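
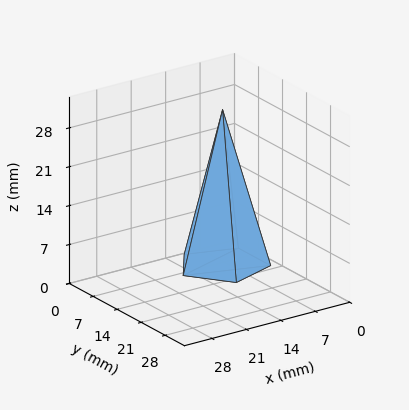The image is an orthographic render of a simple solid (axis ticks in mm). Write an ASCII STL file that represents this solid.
Reading the render: the shape is a regular 5-sided pyramid, base circumscribed radius ≈ 8 mm, apex at z ≈ 28 mm (dimensions read to the nearest mm from the axis ticks). For the STL, each face is triangulated and given an outward normal.

solid part
  facet normal 0.0000 0.0000 -1.0000
    outer loop
      vertex 1.5 12.7 0.0
      vertex 10.5 15.6 0.0
      vertex 16.0 8.0 0.0
    endloop
  endfacet
  facet normal 0.0000 0.0000 -1.0000
    outer loop
      vertex 1.5 3.3 0.0
      vertex 1.5 12.7 0.0
      vertex 16.0 8.0 0.0
    endloop
  endfacet
  facet normal 0.0000 0.0000 -1.0000
    outer loop
      vertex 10.5 0.4 0.0
      vertex 1.5 3.3 0.0
      vertex 16.0 8.0 0.0
    endloop
  endfacet
  facet normal 0.7893 0.5712 0.2255
    outer loop
      vertex 16.0 8.0 0.0
      vertex 10.5 15.6 0.0
      vertex 8.0 8.0 28.0
    endloop
  endfacet
  facet normal -0.2988 0.9274 0.2250
    outer loop
      vertex 10.5 15.6 0.0
      vertex 1.5 12.7 0.0
      vertex 8.0 8.0 28.0
    endloop
  endfacet
  facet normal -0.9741 0.0000 0.2261
    outer loop
      vertex 1.5 12.7 0.0
      vertex 1.5 3.3 0.0
      vertex 8.0 8.0 28.0
    endloop
  endfacet
  facet normal -0.2988 -0.9274 0.2250
    outer loop
      vertex 1.5 3.3 0.0
      vertex 10.5 0.4 0.0
      vertex 8.0 8.0 28.0
    endloop
  endfacet
  facet normal 0.7893 -0.5712 0.2255
    outer loop
      vertex 10.5 0.4 0.0
      vertex 16.0 8.0 0.0
      vertex 8.0 8.0 28.0
    endloop
  endfacet
endsolid part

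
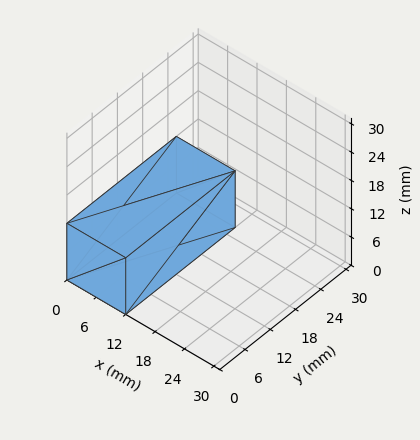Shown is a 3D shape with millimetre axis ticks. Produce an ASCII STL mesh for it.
Reading the render: the shape is a rectangular box, roughly 12 × 26 mm footprint and 12 mm tall (dimensions read to the nearest mm from the axis ticks). For the STL, each face is triangulated and given an outward normal.

solid part
  facet normal 0.0000 0.0000 -1.0000
    outer loop
      vertex 12.00 26.00 0.00
      vertex 12.00 0.00 0.00
      vertex 0.00 0.00 0.00
    endloop
  endfacet
  facet normal 0.0000 0.0000 -1.0000
    outer loop
      vertex 0.00 26.00 0.00
      vertex 12.00 26.00 0.00
      vertex 0.00 0.00 0.00
    endloop
  endfacet
  facet normal 0.0000 0.0000 1.0000
    outer loop
      vertex 0.00 0.00 12.00
      vertex 12.00 0.00 12.00
      vertex 12.00 26.00 12.00
    endloop
  endfacet
  facet normal 0.0000 0.0000 1.0000
    outer loop
      vertex 0.00 0.00 12.00
      vertex 12.00 26.00 12.00
      vertex 0.00 26.00 12.00
    endloop
  endfacet
  facet normal 0.0000 -1.0000 0.0000
    outer loop
      vertex 0.00 0.00 0.00
      vertex 12.00 0.00 0.00
      vertex 12.00 0.00 12.00
    endloop
  endfacet
  facet normal 0.0000 -1.0000 0.0000
    outer loop
      vertex 0.00 0.00 0.00
      vertex 12.00 0.00 12.00
      vertex 0.00 0.00 12.00
    endloop
  endfacet
  facet normal 0.0000 1.0000 0.0000
    outer loop
      vertex 12.00 26.00 12.00
      vertex 12.00 26.00 0.00
      vertex 0.00 26.00 0.00
    endloop
  endfacet
  facet normal 0.0000 1.0000 0.0000
    outer loop
      vertex 0.00 26.00 12.00
      vertex 12.00 26.00 12.00
      vertex 0.00 26.00 0.00
    endloop
  endfacet
  facet normal -1.0000 0.0000 0.0000
    outer loop
      vertex 0.00 26.00 12.00
      vertex 0.00 26.00 0.00
      vertex 0.00 0.00 0.00
    endloop
  endfacet
  facet normal -1.0000 0.0000 0.0000
    outer loop
      vertex 0.00 0.00 12.00
      vertex 0.00 26.00 12.00
      vertex 0.00 0.00 0.00
    endloop
  endfacet
  facet normal 1.0000 0.0000 0.0000
    outer loop
      vertex 12.00 0.00 0.00
      vertex 12.00 26.00 0.00
      vertex 12.00 26.00 12.00
    endloop
  endfacet
  facet normal 1.0000 0.0000 0.0000
    outer loop
      vertex 12.00 0.00 0.00
      vertex 12.00 26.00 12.00
      vertex 12.00 0.00 12.00
    endloop
  endfacet
endsolid part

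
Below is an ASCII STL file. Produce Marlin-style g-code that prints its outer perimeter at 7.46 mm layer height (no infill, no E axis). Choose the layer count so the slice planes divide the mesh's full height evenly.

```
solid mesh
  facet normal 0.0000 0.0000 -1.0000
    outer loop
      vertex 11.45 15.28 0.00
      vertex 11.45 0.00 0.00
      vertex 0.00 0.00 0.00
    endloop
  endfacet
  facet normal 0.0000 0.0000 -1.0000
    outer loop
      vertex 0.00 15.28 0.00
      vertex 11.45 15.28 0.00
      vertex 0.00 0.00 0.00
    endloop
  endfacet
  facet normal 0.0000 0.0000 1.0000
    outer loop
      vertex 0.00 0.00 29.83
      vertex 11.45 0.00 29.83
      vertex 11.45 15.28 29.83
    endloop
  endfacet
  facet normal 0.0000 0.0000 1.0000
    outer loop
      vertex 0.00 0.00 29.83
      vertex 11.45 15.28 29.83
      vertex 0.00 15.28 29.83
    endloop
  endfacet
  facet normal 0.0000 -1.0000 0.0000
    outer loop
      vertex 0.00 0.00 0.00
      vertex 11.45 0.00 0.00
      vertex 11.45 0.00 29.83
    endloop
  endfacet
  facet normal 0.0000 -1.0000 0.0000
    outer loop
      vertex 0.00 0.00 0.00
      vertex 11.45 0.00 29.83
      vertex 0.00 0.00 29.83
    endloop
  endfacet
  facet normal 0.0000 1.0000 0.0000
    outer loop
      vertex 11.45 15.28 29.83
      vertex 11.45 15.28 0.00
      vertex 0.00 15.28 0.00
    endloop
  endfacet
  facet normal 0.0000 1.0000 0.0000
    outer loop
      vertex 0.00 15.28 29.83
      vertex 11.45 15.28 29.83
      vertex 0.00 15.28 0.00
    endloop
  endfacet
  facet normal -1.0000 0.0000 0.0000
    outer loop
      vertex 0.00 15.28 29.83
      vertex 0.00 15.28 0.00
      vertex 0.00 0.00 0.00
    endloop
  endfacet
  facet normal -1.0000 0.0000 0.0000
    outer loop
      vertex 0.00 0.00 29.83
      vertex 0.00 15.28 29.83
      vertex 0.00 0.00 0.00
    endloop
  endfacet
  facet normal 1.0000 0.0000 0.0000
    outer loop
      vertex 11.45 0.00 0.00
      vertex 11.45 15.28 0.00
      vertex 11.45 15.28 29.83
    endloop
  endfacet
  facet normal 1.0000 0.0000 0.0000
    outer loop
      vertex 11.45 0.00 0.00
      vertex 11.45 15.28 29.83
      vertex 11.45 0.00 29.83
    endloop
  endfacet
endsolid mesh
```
; perimeter-only toolpath
G21 ; units = mm
G90 ; absolute positioning
G28 ; home
; layer 1
G0 Z7.46
G0 X0.00 Y0.00
G1 X11.45 Y0.00
G1 X11.45 Y15.28
G1 X0.00 Y15.28
G1 X0.00 Y0.00
; layer 2
G0 Z14.91
G0 X0.00 Y0.00
G1 X11.45 Y0.00
G1 X11.45 Y15.28
G1 X0.00 Y15.28
G1 X0.00 Y0.00
; layer 3
G0 Z22.37
G0 X0.00 Y0.00
G1 X11.45 Y0.00
G1 X11.45 Y15.28
G1 X0.00 Y15.28
G1 X0.00 Y0.00
; layer 4
G0 Z29.83
G0 X0.00 Y0.00
G1 X11.45 Y0.00
G1 X11.45 Y15.28
G1 X0.00 Y15.28
G1 X0.00 Y0.00
M2 ; end

The solid is a rectangular box, roughly 11.4 × 15.3 mm footprint and 29.8 mm tall. Slicing at Δz = 7.46 mm — 4 equal slices spanning the solid's height, so layer i sits at z = i·h/4 — gives 4 non-empty perimeters. Each is a 4-segment closed polygon; G0 lifts to the layer z and rapids to the start vertex, then G1 traces the edges.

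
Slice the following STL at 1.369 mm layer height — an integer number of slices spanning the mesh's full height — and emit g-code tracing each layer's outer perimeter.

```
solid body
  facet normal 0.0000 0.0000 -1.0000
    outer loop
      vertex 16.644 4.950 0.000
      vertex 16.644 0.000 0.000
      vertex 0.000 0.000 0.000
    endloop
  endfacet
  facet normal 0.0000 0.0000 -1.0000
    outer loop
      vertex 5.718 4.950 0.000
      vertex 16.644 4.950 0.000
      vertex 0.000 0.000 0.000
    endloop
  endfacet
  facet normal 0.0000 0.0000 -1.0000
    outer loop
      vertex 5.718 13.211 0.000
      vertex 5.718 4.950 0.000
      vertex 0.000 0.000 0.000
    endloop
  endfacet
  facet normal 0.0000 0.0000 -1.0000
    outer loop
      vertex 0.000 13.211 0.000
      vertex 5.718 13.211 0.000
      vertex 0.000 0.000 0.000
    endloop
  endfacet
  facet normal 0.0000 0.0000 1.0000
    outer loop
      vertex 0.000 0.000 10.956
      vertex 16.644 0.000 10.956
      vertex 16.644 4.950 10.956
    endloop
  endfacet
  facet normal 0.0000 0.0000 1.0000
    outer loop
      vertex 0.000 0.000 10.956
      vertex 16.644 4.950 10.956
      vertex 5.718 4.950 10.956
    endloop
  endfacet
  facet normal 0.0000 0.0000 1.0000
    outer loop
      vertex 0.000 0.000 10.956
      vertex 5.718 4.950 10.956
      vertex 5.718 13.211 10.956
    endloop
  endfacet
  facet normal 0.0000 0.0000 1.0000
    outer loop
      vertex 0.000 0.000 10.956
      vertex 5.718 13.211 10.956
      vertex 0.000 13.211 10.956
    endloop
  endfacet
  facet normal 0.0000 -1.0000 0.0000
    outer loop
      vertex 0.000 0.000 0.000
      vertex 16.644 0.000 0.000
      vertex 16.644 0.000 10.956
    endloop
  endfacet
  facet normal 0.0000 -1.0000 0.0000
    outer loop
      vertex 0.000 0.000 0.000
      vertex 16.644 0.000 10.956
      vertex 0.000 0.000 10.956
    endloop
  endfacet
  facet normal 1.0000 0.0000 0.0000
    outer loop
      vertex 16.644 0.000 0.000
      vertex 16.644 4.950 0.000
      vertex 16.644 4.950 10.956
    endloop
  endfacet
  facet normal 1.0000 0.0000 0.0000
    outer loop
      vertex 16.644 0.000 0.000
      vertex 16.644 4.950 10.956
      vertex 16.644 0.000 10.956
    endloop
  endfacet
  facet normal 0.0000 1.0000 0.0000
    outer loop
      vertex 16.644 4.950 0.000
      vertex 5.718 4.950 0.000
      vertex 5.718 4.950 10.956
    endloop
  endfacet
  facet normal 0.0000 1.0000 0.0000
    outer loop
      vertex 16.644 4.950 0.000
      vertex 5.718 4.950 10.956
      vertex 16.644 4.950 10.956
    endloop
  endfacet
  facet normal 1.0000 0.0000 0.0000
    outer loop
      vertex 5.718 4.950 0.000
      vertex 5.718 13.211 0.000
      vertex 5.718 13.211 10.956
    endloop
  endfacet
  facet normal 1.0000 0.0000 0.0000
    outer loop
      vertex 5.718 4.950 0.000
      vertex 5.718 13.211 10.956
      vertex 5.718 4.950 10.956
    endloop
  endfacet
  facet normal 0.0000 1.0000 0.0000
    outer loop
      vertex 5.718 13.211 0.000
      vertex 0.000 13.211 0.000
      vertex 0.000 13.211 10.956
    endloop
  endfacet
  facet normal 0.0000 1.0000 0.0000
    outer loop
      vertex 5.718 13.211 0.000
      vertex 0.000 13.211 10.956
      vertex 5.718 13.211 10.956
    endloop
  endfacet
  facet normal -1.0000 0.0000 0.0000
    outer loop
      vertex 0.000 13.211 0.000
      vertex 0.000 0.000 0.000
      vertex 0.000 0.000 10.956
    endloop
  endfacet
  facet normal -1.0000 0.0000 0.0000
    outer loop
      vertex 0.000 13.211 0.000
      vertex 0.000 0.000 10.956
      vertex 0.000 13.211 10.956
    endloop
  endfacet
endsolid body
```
; perimeter-only toolpath
G21 ; units = mm
G90 ; absolute positioning
G28 ; home
; layer 1
G0 Z1.369
G0 X0.000 Y0.000
G1 X16.644 Y0.000
G1 X16.644 Y4.950
G1 X5.718 Y4.950
G1 X5.718 Y13.211
G1 X0.000 Y13.211
G1 X0.000 Y0.000
; layer 2
G0 Z2.739
G0 X0.000 Y0.000
G1 X16.644 Y0.000
G1 X16.644 Y4.950
G1 X5.718 Y4.950
G1 X5.718 Y13.211
G1 X0.000 Y13.211
G1 X0.000 Y0.000
; layer 3
G0 Z4.108
G0 X0.000 Y0.000
G1 X16.644 Y0.000
G1 X16.644 Y4.950
G1 X5.718 Y4.950
G1 X5.718 Y13.211
G1 X0.000 Y13.211
G1 X0.000 Y0.000
; layer 4
G0 Z5.478
G0 X0.000 Y0.000
G1 X16.644 Y0.000
G1 X16.644 Y4.950
G1 X5.718 Y4.950
G1 X5.718 Y13.211
G1 X0.000 Y13.211
G1 X0.000 Y0.000
; layer 5
G0 Z6.848
G0 X0.000 Y0.000
G1 X16.644 Y0.000
G1 X16.644 Y4.950
G1 X5.718 Y4.950
G1 X5.718 Y13.211
G1 X0.000 Y13.211
G1 X0.000 Y0.000
; layer 6
G0 Z8.217
G0 X0.000 Y0.000
G1 X16.644 Y0.000
G1 X16.644 Y4.950
G1 X5.718 Y4.950
G1 X5.718 Y13.211
G1 X0.000 Y13.211
G1 X0.000 Y0.000
; layer 7
G0 Z9.586
G0 X0.000 Y0.000
G1 X16.644 Y0.000
G1 X16.644 Y4.950
G1 X5.718 Y4.950
G1 X5.718 Y13.211
G1 X0.000 Y13.211
G1 X0.000 Y0.000
; layer 8
G0 Z10.956
G0 X0.000 Y0.000
G1 X16.644 Y0.000
G1 X16.644 Y4.950
G1 X5.718 Y4.950
G1 X5.718 Y13.211
G1 X0.000 Y13.211
G1 X0.000 Y0.000
M2 ; end

The solid is an L-shaped prism: outer 16.6 × 13.2 mm, arm thicknesses ≈ 4.95 mm (horizontal) and 5.72 mm (vertical), extruded 11 mm in z. Slicing at Δz = 1.369 mm — 8 equal slices spanning the solid's height, so layer i sits at z = i·h/8 — gives 8 non-empty perimeters. Each is a 6-segment closed polygon; G0 lifts to the layer z and rapids to the start vertex, then G1 traces the edges.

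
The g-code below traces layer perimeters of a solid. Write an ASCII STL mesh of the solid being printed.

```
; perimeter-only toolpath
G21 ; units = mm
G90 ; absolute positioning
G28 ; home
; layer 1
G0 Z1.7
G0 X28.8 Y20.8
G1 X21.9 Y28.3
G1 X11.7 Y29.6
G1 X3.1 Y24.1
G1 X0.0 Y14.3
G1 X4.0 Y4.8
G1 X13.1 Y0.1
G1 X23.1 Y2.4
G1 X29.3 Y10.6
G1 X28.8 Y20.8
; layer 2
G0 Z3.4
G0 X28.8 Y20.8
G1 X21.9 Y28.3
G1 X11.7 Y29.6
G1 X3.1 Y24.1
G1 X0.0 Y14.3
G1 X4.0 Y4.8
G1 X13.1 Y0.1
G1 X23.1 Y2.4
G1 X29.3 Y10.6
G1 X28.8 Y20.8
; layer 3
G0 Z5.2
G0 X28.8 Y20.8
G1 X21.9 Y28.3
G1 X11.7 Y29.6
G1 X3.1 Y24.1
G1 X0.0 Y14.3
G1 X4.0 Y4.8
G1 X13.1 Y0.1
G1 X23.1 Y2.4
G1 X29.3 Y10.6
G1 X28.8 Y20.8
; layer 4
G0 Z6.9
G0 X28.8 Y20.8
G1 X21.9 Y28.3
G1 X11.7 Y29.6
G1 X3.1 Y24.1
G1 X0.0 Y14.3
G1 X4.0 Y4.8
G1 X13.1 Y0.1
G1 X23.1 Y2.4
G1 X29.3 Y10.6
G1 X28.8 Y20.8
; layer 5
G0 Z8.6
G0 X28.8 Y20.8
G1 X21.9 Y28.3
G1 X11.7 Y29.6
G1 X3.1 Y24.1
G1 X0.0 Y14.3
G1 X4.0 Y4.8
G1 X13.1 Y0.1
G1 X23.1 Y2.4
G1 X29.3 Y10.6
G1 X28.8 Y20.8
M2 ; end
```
solid part
  facet normal 0.0000 0.0000 -1.0000
    outer loop
      vertex 11.7 29.6 0.0
      vertex 21.9 28.3 0.0
      vertex 28.8 20.8 0.0
    endloop
  endfacet
  facet normal 0.0000 0.0000 -1.0000
    outer loop
      vertex 3.1 24.1 0.0
      vertex 11.7 29.6 0.0
      vertex 28.8 20.8 0.0
    endloop
  endfacet
  facet normal 0.0000 0.0000 -1.0000
    outer loop
      vertex 0.0 14.3 0.0
      vertex 3.1 24.1 0.0
      vertex 28.8 20.8 0.0
    endloop
  endfacet
  facet normal 0.0000 0.0000 -1.0000
    outer loop
      vertex 4.0 4.8 0.0
      vertex 0.0 14.3 0.0
      vertex 28.8 20.8 0.0
    endloop
  endfacet
  facet normal 0.0000 0.0000 -1.0000
    outer loop
      vertex 13.1 0.1 0.0
      vertex 4.0 4.8 0.0
      vertex 28.8 20.8 0.0
    endloop
  endfacet
  facet normal 0.0000 0.0000 -1.0000
    outer loop
      vertex 23.1 2.4 0.0
      vertex 13.1 0.1 0.0
      vertex 28.8 20.8 0.0
    endloop
  endfacet
  facet normal 0.0000 0.0000 -1.0000
    outer loop
      vertex 29.3 10.6 0.0
      vertex 23.1 2.4 0.0
      vertex 28.8 20.8 0.0
    endloop
  endfacet
  facet normal 0.0000 0.0000 1.0000
    outer loop
      vertex 28.8 20.8 8.6
      vertex 21.9 28.3 8.6
      vertex 11.7 29.6 8.6
    endloop
  endfacet
  facet normal 0.0000 0.0000 1.0000
    outer loop
      vertex 28.8 20.8 8.6
      vertex 11.7 29.6 8.6
      vertex 3.1 24.1 8.6
    endloop
  endfacet
  facet normal 0.0000 0.0000 1.0000
    outer loop
      vertex 28.8 20.8 8.6
      vertex 3.1 24.1 8.6
      vertex 0.0 14.3 8.6
    endloop
  endfacet
  facet normal 0.0000 0.0000 1.0000
    outer loop
      vertex 28.8 20.8 8.6
      vertex 0.0 14.3 8.6
      vertex 4.0 4.8 8.6
    endloop
  endfacet
  facet normal 0.0000 0.0000 1.0000
    outer loop
      vertex 28.8 20.8 8.6
      vertex 4.0 4.8 8.6
      vertex 13.1 0.1 8.6
    endloop
  endfacet
  facet normal 0.0000 0.0000 1.0000
    outer loop
      vertex 28.8 20.8 8.6
      vertex 13.1 0.1 8.6
      vertex 23.1 2.4 8.6
    endloop
  endfacet
  facet normal 0.0000 0.0000 1.0000
    outer loop
      vertex 28.8 20.8 8.6
      vertex 23.1 2.4 8.6
      vertex 29.3 10.6 8.6
    endloop
  endfacet
  facet normal 0.7359 0.6771 0.0000
    outer loop
      vertex 28.8 20.8 0.0
      vertex 21.9 28.3 0.0
      vertex 21.9 28.3 8.6
    endloop
  endfacet
  facet normal 0.7359 0.6771 0.0000
    outer loop
      vertex 28.8 20.8 0.0
      vertex 21.9 28.3 8.6
      vertex 28.8 20.8 8.6
    endloop
  endfacet
  facet normal 0.1264 0.9920 0.0000
    outer loop
      vertex 21.9 28.3 0.0
      vertex 11.7 29.6 0.0
      vertex 11.7 29.6 8.6
    endloop
  endfacet
  facet normal 0.1264 0.9920 0.0000
    outer loop
      vertex 21.9 28.3 0.0
      vertex 11.7 29.6 8.6
      vertex 21.9 28.3 8.6
    endloop
  endfacet
  facet normal -0.5388 0.8424 0.0000
    outer loop
      vertex 11.7 29.6 0.0
      vertex 3.1 24.1 0.0
      vertex 3.1 24.1 8.6
    endloop
  endfacet
  facet normal -0.5388 0.8424 0.0000
    outer loop
      vertex 11.7 29.6 0.0
      vertex 3.1 24.1 8.6
      vertex 11.7 29.6 8.6
    endloop
  endfacet
  facet normal -0.9534 0.3016 0.0000
    outer loop
      vertex 3.1 24.1 0.0
      vertex 0.0 14.3 0.0
      vertex 0.0 14.3 8.6
    endloop
  endfacet
  facet normal -0.9534 0.3016 0.0000
    outer loop
      vertex 3.1 24.1 0.0
      vertex 0.0 14.3 8.6
      vertex 3.1 24.1 8.6
    endloop
  endfacet
  facet normal -0.9216 -0.3881 0.0000
    outer loop
      vertex 0.0 14.3 0.0
      vertex 4.0 4.8 0.0
      vertex 4.0 4.8 8.6
    endloop
  endfacet
  facet normal -0.9216 -0.3881 0.0000
    outer loop
      vertex 0.0 14.3 0.0
      vertex 4.0 4.8 8.6
      vertex 0.0 14.3 8.6
    endloop
  endfacet
  facet normal -0.4589 -0.8885 0.0000
    outer loop
      vertex 4.0 4.8 0.0
      vertex 13.1 0.1 0.0
      vertex 13.1 0.1 8.6
    endloop
  endfacet
  facet normal -0.4589 -0.8885 0.0000
    outer loop
      vertex 4.0 4.8 0.0
      vertex 13.1 0.1 8.6
      vertex 4.0 4.8 8.6
    endloop
  endfacet
  facet normal 0.2241 -0.9746 0.0000
    outer loop
      vertex 13.1 0.1 0.0
      vertex 23.1 2.4 0.0
      vertex 23.1 2.4 8.6
    endloop
  endfacet
  facet normal 0.2241 -0.9746 0.0000
    outer loop
      vertex 13.1 0.1 0.0
      vertex 23.1 2.4 8.6
      vertex 13.1 0.1 8.6
    endloop
  endfacet
  facet normal 0.7977 -0.6031 0.0000
    outer loop
      vertex 23.1 2.4 0.0
      vertex 29.3 10.6 0.0
      vertex 29.3 10.6 8.6
    endloop
  endfacet
  facet normal 0.7977 -0.6031 0.0000
    outer loop
      vertex 23.1 2.4 0.0
      vertex 29.3 10.6 8.6
      vertex 23.1 2.4 8.6
    endloop
  endfacet
  facet normal 0.9988 0.0490 0.0000
    outer loop
      vertex 29.3 10.6 0.0
      vertex 28.8 20.8 0.0
      vertex 28.8 20.8 8.6
    endloop
  endfacet
  facet normal 0.9988 0.0490 0.0000
    outer loop
      vertex 29.3 10.6 0.0
      vertex 28.8 20.8 8.6
      vertex 29.3 10.6 8.6
    endloop
  endfacet
endsolid part

The G0 Z moves step by Δz≈1.7 mm. Every layer's G1 loop is the same polygon, so the solid is a straight extrusion of it from z=0 to z≈8.6. Closing with flat bottom and top caps and triangulating gives 32 facets — a regular 9-sided prism (a cylinder approximated with 9 flat sides), circumscribed radius ≈ 15 mm, height ≈ 8.6 mm.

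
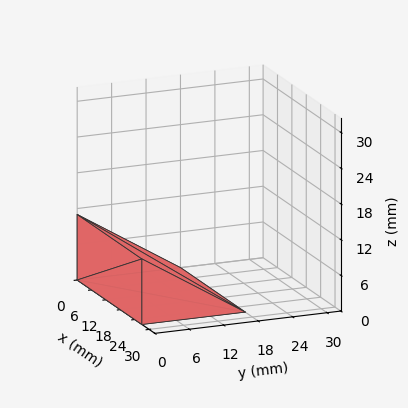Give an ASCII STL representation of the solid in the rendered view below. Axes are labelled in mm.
Reading the render: the shape is a wedge (ramp): 27 × 18 mm base, rising to 11 mm along the y=0 edge and sloping linearly to z=0 at y=18 (dimensions read to the nearest mm from the axis ticks). For the STL, each face is triangulated and given an outward normal.

solid part
  facet normal 0.0000 0.0000 -1.0000
    outer loop
      vertex 27.0 18.0 0.0
      vertex 27.0 0.0 0.0
      vertex 0.0 0.0 0.0
    endloop
  endfacet
  facet normal 0.0000 0.0000 -1.0000
    outer loop
      vertex 0.0 18.0 0.0
      vertex 27.0 18.0 0.0
      vertex 0.0 0.0 0.0
    endloop
  endfacet
  facet normal 0.0000 -1.0000 0.0000
    outer loop
      vertex 0.0 0.0 0.0
      vertex 27.0 0.0 0.0
      vertex 27.0 0.0 11.0
    endloop
  endfacet
  facet normal 0.0000 -1.0000 0.0000
    outer loop
      vertex 0.0 0.0 0.0
      vertex 27.0 0.0 11.0
      vertex 0.0 0.0 11.0
    endloop
  endfacet
  facet normal 0.0000 0.5215 0.8533
    outer loop
      vertex 0.0 0.0 11.0
      vertex 27.0 0.0 11.0
      vertex 27.0 18.0 0.0
    endloop
  endfacet
  facet normal 0.0000 0.5215 0.8533
    outer loop
      vertex 0.0 0.0 11.0
      vertex 27.0 18.0 0.0
      vertex 0.0 18.0 0.0
    endloop
  endfacet
  facet normal -1.0000 0.0000 0.0000
    outer loop
      vertex 0.0 0.0 11.0
      vertex 0.0 18.0 0.0
      vertex 0.0 0.0 0.0
    endloop
  endfacet
  facet normal 1.0000 0.0000 0.0000
    outer loop
      vertex 27.0 0.0 0.0
      vertex 27.0 18.0 0.0
      vertex 27.0 0.0 11.0
    endloop
  endfacet
endsolid part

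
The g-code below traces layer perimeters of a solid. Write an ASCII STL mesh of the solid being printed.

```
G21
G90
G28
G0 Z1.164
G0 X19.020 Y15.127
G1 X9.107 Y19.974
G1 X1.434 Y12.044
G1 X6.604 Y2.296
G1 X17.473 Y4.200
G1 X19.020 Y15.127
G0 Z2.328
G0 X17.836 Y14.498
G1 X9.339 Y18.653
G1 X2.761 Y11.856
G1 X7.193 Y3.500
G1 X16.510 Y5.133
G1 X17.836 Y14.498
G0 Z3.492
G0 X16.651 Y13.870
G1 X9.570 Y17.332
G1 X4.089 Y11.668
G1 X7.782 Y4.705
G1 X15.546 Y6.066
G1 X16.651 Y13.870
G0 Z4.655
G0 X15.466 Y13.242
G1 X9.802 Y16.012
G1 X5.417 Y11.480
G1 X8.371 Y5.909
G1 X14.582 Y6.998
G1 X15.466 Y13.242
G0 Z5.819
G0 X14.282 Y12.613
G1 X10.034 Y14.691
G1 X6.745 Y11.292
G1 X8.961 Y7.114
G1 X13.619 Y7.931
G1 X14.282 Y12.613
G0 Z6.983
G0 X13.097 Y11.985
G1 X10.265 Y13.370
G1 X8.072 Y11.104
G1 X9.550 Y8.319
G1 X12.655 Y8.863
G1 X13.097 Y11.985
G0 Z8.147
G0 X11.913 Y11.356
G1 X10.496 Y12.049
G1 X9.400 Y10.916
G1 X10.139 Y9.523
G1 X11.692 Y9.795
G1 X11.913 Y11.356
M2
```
solid part
  facet normal 0.0000 0.0000 -1.0000
    outer loop
      vertex 0.106 12.232 0.000
      vertex 8.876 21.295 0.000
      vertex 20.205 15.755 0.000
    endloop
  endfacet
  facet normal 0.0000 0.0000 -1.0000
    outer loop
      vertex 6.015 1.091 0.000
      vertex 0.106 12.232 0.000
      vertex 20.205 15.755 0.000
    endloop
  endfacet
  facet normal 0.0000 0.0000 -1.0000
    outer loop
      vertex 18.437 3.268 0.000
      vertex 6.015 1.091 0.000
      vertex 20.205 15.755 0.000
    endloop
  endfacet
  facet normal 0.3213 0.6571 0.6819
    outer loop
      vertex 20.205 15.755 0.000
      vertex 8.876 21.295 0.000
      vertex 10.728 10.728 9.311
    endloop
  endfacet
  facet normal -0.5257 0.5087 0.6819
    outer loop
      vertex 8.876 21.295 0.000
      vertex 0.106 12.232 0.000
      vertex 10.728 10.728 9.311
    endloop
  endfacet
  facet normal -0.6462 -0.3427 0.6818
    outer loop
      vertex 0.106 12.232 0.000
      vertex 6.015 1.091 0.000
      vertex 10.728 10.728 9.311
    endloop
  endfacet
  facet normal 0.1263 -0.7205 0.6818
    outer loop
      vertex 6.015 1.091 0.000
      vertex 18.437 3.268 0.000
      vertex 10.728 10.728 9.311
    endloop
  endfacet
  facet normal 0.7243 -0.1025 0.6818
    outer loop
      vertex 18.437 3.268 0.000
      vertex 20.205 15.755 0.000
      vertex 10.728 10.728 9.311
    endloop
  endfacet
endsolid part

The G0 Z moves step by Δz≈1.164 mm. The G1 loops shrink linearly with z, so the solid tapers from its base footprint up to z≈9.31. Closing with a flat bottom cap and the tapered top and triangulating gives 8 facets — a regular 5-sided pyramid, base circumscribed radius ≈ 10.7 mm, apex at z ≈ 9.31 mm.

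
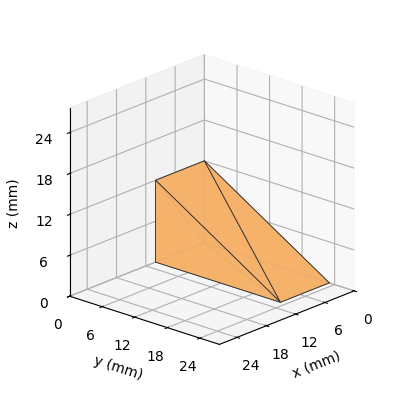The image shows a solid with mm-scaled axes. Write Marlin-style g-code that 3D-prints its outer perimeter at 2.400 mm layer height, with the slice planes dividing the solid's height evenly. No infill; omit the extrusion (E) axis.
Reading the render: the shape is a wedge (ramp): 10 × 23 mm base, rising to 12 mm along the y=0 edge and sloping linearly to z=0 at y=23 (dimensions read to the nearest mm from the axis ticks). For the g-code, the solid's height is divided into equal slices at the stated Δz and each level perimeter traced with G1 moves after a G0 lift.

; perimeter-only toolpath
G21 ; units = mm
G90 ; absolute positioning
G28 ; home
; layer 1
G0 Z2.400
G0 X0.000 Y0.000
G1 X10.000 Y0.000
G1 X10.000 Y18.400
G1 X0.000 Y18.400
G1 X0.000 Y0.000
; layer 2
G0 Z4.800
G0 X0.000 Y0.000
G1 X10.000 Y0.000
G1 X10.000 Y13.800
G1 X0.000 Y13.800
G1 X0.000 Y0.000
; layer 3
G0 Z7.200
G0 X0.000 Y0.000
G1 X10.000 Y0.000
G1 X10.000 Y9.200
G1 X0.000 Y9.200
G1 X0.000 Y0.000
; layer 4
G0 Z9.600
G0 X0.000 Y0.000
G1 X10.000 Y0.000
G1 X10.000 Y4.600
G1 X0.000 Y4.600
G1 X0.000 Y0.000
M2 ; end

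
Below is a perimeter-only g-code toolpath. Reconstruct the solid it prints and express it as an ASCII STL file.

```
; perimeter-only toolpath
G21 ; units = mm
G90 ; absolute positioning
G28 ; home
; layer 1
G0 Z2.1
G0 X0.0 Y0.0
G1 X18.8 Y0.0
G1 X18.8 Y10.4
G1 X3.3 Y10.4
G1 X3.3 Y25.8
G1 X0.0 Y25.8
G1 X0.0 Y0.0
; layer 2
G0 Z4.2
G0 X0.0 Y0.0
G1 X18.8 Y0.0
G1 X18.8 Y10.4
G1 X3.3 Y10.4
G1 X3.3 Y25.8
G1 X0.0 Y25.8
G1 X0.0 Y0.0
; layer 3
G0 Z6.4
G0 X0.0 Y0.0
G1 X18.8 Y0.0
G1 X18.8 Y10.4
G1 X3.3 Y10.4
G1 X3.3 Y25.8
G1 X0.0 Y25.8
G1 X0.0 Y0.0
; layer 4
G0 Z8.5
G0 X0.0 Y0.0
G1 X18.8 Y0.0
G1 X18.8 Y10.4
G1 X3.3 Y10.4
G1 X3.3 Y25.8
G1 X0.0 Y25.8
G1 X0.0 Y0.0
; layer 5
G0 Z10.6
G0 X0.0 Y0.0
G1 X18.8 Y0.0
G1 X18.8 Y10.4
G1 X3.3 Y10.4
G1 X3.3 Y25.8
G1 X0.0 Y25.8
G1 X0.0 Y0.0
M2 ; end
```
solid part
  facet normal 0.0000 0.0000 -1.0000
    outer loop
      vertex 18.8 10.4 0.0
      vertex 18.8 0.0 0.0
      vertex 0.0 0.0 0.0
    endloop
  endfacet
  facet normal 0.0000 0.0000 -1.0000
    outer loop
      vertex 3.3 10.4 0.0
      vertex 18.8 10.4 0.0
      vertex 0.0 0.0 0.0
    endloop
  endfacet
  facet normal 0.0000 0.0000 -1.0000
    outer loop
      vertex 3.3 25.8 0.0
      vertex 3.3 10.4 0.0
      vertex 0.0 0.0 0.0
    endloop
  endfacet
  facet normal 0.0000 0.0000 -1.0000
    outer loop
      vertex 0.0 25.8 0.0
      vertex 3.3 25.8 0.0
      vertex 0.0 0.0 0.0
    endloop
  endfacet
  facet normal 0.0000 0.0000 1.0000
    outer loop
      vertex 0.0 0.0 10.6
      vertex 18.8 0.0 10.6
      vertex 18.8 10.4 10.6
    endloop
  endfacet
  facet normal 0.0000 0.0000 1.0000
    outer loop
      vertex 0.0 0.0 10.6
      vertex 18.8 10.4 10.6
      vertex 3.3 10.4 10.6
    endloop
  endfacet
  facet normal 0.0000 0.0000 1.0000
    outer loop
      vertex 0.0 0.0 10.6
      vertex 3.3 10.4 10.6
      vertex 3.3 25.8 10.6
    endloop
  endfacet
  facet normal 0.0000 0.0000 1.0000
    outer loop
      vertex 0.0 0.0 10.6
      vertex 3.3 25.8 10.6
      vertex 0.0 25.8 10.6
    endloop
  endfacet
  facet normal 0.0000 -1.0000 0.0000
    outer loop
      vertex 0.0 0.0 0.0
      vertex 18.8 0.0 0.0
      vertex 18.8 0.0 10.6
    endloop
  endfacet
  facet normal 0.0000 -1.0000 0.0000
    outer loop
      vertex 0.0 0.0 0.0
      vertex 18.8 0.0 10.6
      vertex 0.0 0.0 10.6
    endloop
  endfacet
  facet normal 1.0000 0.0000 0.0000
    outer loop
      vertex 18.8 0.0 0.0
      vertex 18.8 10.4 0.0
      vertex 18.8 10.4 10.6
    endloop
  endfacet
  facet normal 1.0000 0.0000 0.0000
    outer loop
      vertex 18.8 0.0 0.0
      vertex 18.8 10.4 10.6
      vertex 18.8 0.0 10.6
    endloop
  endfacet
  facet normal 0.0000 1.0000 0.0000
    outer loop
      vertex 18.8 10.4 0.0
      vertex 3.3 10.4 0.0
      vertex 3.3 10.4 10.6
    endloop
  endfacet
  facet normal 0.0000 1.0000 0.0000
    outer loop
      vertex 18.8 10.4 0.0
      vertex 3.3 10.4 10.6
      vertex 18.8 10.4 10.6
    endloop
  endfacet
  facet normal 1.0000 0.0000 0.0000
    outer loop
      vertex 3.3 10.4 0.0
      vertex 3.3 25.8 0.0
      vertex 3.3 25.8 10.6
    endloop
  endfacet
  facet normal 1.0000 0.0000 0.0000
    outer loop
      vertex 3.3 10.4 0.0
      vertex 3.3 25.8 10.6
      vertex 3.3 10.4 10.6
    endloop
  endfacet
  facet normal 0.0000 1.0000 0.0000
    outer loop
      vertex 3.3 25.8 0.0
      vertex 0.0 25.8 0.0
      vertex 0.0 25.8 10.6
    endloop
  endfacet
  facet normal 0.0000 1.0000 0.0000
    outer loop
      vertex 3.3 25.8 0.0
      vertex 0.0 25.8 10.6
      vertex 3.3 25.8 10.6
    endloop
  endfacet
  facet normal -1.0000 0.0000 0.0000
    outer loop
      vertex 0.0 25.8 0.0
      vertex 0.0 0.0 0.0
      vertex 0.0 0.0 10.6
    endloop
  endfacet
  facet normal -1.0000 0.0000 0.0000
    outer loop
      vertex 0.0 25.8 0.0
      vertex 0.0 0.0 10.6
      vertex 0.0 25.8 10.6
    endloop
  endfacet
endsolid part

The G0 Z moves step by Δz≈2.1 mm. Every layer's G1 loop is the same polygon, so the solid is a straight extrusion of it from z=0 to z≈10.6. Closing with flat bottom and top caps and triangulating gives 20 facets — an L-shaped prism: outer 18.8 × 25.8 mm, arm thicknesses ≈ 10.4 mm (horizontal) and 3.3 mm (vertical), extruded 10.6 mm in z.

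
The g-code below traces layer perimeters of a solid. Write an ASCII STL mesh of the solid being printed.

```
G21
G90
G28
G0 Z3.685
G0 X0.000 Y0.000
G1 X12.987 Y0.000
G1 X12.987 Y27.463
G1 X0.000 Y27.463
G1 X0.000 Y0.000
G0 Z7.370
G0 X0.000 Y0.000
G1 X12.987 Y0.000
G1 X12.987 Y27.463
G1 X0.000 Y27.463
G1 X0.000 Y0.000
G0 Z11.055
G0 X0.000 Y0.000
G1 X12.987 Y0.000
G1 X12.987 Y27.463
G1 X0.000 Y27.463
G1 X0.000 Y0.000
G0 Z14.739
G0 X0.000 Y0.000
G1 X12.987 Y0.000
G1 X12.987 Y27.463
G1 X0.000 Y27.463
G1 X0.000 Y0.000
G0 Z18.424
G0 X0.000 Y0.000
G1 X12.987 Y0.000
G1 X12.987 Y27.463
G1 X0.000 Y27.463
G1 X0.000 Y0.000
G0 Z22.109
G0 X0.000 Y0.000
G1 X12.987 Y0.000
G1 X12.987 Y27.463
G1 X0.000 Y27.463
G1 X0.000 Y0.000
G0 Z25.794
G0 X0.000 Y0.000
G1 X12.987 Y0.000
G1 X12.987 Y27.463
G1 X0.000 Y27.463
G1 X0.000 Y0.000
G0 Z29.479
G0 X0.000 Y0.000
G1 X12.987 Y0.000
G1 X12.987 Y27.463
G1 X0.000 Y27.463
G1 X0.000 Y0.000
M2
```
solid part
  facet normal 0.0000 0.0000 -1.0000
    outer loop
      vertex 12.987 27.463 0.000
      vertex 12.987 0.000 0.000
      vertex 0.000 0.000 0.000
    endloop
  endfacet
  facet normal 0.0000 0.0000 -1.0000
    outer loop
      vertex 0.000 27.463 0.000
      vertex 12.987 27.463 0.000
      vertex 0.000 0.000 0.000
    endloop
  endfacet
  facet normal 0.0000 0.0000 1.0000
    outer loop
      vertex 0.000 0.000 29.479
      vertex 12.987 0.000 29.479
      vertex 12.987 27.463 29.479
    endloop
  endfacet
  facet normal 0.0000 0.0000 1.0000
    outer loop
      vertex 0.000 0.000 29.479
      vertex 12.987 27.463 29.479
      vertex 0.000 27.463 29.479
    endloop
  endfacet
  facet normal 0.0000 -1.0000 0.0000
    outer loop
      vertex 0.000 0.000 0.000
      vertex 12.987 0.000 0.000
      vertex 12.987 0.000 29.479
    endloop
  endfacet
  facet normal 0.0000 -1.0000 0.0000
    outer loop
      vertex 0.000 0.000 0.000
      vertex 12.987 0.000 29.479
      vertex 0.000 0.000 29.479
    endloop
  endfacet
  facet normal 0.0000 1.0000 0.0000
    outer loop
      vertex 12.987 27.463 29.479
      vertex 12.987 27.463 0.000
      vertex 0.000 27.463 0.000
    endloop
  endfacet
  facet normal 0.0000 1.0000 0.0000
    outer loop
      vertex 0.000 27.463 29.479
      vertex 12.987 27.463 29.479
      vertex 0.000 27.463 0.000
    endloop
  endfacet
  facet normal -1.0000 0.0000 0.0000
    outer loop
      vertex 0.000 27.463 29.479
      vertex 0.000 27.463 0.000
      vertex 0.000 0.000 0.000
    endloop
  endfacet
  facet normal -1.0000 0.0000 0.0000
    outer loop
      vertex 0.000 0.000 29.479
      vertex 0.000 27.463 29.479
      vertex 0.000 0.000 0.000
    endloop
  endfacet
  facet normal 1.0000 0.0000 0.0000
    outer loop
      vertex 12.987 0.000 0.000
      vertex 12.987 27.463 0.000
      vertex 12.987 27.463 29.479
    endloop
  endfacet
  facet normal 1.0000 0.0000 0.0000
    outer loop
      vertex 12.987 0.000 0.000
      vertex 12.987 27.463 29.479
      vertex 12.987 0.000 29.479
    endloop
  endfacet
endsolid part

The G0 Z moves step by Δz≈3.685 mm. Every layer's G1 loop is the same polygon, so the solid is a straight extrusion of it from z=0 to z≈29.5. Closing with flat bottom and top caps and triangulating gives 12 facets — a rectangular box, roughly 13 × 27.5 mm footprint and 29.5 mm tall.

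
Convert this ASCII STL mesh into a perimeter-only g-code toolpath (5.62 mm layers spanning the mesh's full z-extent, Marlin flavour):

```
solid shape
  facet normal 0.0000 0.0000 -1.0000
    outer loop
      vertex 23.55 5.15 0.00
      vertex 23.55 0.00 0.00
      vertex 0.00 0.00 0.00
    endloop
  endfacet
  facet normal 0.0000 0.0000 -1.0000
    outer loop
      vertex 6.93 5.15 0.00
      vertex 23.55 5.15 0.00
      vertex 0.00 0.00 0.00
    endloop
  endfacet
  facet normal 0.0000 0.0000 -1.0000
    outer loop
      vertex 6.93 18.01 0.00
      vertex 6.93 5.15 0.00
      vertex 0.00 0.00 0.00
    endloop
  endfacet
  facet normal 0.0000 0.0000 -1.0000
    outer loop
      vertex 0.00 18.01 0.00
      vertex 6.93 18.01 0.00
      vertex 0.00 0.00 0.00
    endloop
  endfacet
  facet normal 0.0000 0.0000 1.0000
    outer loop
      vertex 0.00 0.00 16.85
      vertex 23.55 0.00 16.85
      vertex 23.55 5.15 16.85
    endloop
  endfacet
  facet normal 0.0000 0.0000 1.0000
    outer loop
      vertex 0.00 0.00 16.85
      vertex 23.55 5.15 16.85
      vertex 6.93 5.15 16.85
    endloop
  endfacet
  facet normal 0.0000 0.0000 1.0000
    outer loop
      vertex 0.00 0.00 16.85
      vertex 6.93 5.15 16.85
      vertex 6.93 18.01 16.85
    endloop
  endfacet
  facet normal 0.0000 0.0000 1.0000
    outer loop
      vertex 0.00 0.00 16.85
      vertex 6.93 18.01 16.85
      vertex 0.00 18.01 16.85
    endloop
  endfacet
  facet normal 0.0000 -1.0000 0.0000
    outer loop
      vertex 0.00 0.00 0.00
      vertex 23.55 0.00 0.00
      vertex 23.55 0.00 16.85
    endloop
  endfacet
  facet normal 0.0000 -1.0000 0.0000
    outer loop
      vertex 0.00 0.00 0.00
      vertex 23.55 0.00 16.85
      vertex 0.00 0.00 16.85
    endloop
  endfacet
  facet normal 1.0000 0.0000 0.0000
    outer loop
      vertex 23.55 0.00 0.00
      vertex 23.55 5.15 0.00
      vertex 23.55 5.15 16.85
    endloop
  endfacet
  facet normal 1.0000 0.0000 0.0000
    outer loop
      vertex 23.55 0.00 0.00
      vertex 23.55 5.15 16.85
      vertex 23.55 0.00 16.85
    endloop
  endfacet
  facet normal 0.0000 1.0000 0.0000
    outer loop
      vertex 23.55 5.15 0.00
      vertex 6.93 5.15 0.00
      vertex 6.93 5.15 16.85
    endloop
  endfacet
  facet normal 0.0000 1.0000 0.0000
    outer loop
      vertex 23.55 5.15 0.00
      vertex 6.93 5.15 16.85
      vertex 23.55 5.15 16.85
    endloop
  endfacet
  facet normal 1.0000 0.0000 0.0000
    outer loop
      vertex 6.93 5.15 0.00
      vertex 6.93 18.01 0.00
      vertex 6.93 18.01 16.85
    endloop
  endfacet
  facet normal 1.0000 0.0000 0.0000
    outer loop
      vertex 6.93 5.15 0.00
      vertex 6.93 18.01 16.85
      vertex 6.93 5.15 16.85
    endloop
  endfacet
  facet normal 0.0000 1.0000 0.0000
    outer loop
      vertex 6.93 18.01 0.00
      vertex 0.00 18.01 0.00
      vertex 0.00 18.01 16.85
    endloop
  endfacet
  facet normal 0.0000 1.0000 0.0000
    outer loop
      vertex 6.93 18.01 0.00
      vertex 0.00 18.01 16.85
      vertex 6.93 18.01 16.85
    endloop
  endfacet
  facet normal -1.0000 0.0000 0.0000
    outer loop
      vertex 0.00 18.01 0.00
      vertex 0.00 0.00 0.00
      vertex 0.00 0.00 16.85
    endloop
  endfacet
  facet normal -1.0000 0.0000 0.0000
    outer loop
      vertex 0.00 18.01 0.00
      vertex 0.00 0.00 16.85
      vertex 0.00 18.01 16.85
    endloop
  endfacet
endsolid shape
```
; perimeter-only toolpath
G21 ; units = mm
G90 ; absolute positioning
G28 ; home
; layer 1
G0 Z5.62
G0 X0.00 Y0.00
G1 X23.55 Y0.00
G1 X23.55 Y5.15
G1 X6.93 Y5.15
G1 X6.93 Y18.01
G1 X0.00 Y18.01
G1 X0.00 Y0.00
; layer 2
G0 Z11.23
G0 X0.00 Y0.00
G1 X23.55 Y0.00
G1 X23.55 Y5.15
G1 X6.93 Y5.15
G1 X6.93 Y18.01
G1 X0.00 Y18.01
G1 X0.00 Y0.00
; layer 3
G0 Z16.85
G0 X0.00 Y0.00
G1 X23.55 Y0.00
G1 X23.55 Y5.15
G1 X6.93 Y5.15
G1 X6.93 Y18.01
G1 X0.00 Y18.01
G1 X0.00 Y0.00
M2 ; end

The solid is an L-shaped prism: outer 23.6 × 18 mm, arm thicknesses ≈ 5.15 mm (horizontal) and 6.93 mm (vertical), extruded 16.9 mm in z. Slicing at Δz = 5.62 mm — 3 equal slices spanning the solid's height, so layer i sits at z = i·h/3 — gives 3 non-empty perimeters. Each is a 6-segment closed polygon; G0 lifts to the layer z and rapids to the start vertex, then G1 traces the edges.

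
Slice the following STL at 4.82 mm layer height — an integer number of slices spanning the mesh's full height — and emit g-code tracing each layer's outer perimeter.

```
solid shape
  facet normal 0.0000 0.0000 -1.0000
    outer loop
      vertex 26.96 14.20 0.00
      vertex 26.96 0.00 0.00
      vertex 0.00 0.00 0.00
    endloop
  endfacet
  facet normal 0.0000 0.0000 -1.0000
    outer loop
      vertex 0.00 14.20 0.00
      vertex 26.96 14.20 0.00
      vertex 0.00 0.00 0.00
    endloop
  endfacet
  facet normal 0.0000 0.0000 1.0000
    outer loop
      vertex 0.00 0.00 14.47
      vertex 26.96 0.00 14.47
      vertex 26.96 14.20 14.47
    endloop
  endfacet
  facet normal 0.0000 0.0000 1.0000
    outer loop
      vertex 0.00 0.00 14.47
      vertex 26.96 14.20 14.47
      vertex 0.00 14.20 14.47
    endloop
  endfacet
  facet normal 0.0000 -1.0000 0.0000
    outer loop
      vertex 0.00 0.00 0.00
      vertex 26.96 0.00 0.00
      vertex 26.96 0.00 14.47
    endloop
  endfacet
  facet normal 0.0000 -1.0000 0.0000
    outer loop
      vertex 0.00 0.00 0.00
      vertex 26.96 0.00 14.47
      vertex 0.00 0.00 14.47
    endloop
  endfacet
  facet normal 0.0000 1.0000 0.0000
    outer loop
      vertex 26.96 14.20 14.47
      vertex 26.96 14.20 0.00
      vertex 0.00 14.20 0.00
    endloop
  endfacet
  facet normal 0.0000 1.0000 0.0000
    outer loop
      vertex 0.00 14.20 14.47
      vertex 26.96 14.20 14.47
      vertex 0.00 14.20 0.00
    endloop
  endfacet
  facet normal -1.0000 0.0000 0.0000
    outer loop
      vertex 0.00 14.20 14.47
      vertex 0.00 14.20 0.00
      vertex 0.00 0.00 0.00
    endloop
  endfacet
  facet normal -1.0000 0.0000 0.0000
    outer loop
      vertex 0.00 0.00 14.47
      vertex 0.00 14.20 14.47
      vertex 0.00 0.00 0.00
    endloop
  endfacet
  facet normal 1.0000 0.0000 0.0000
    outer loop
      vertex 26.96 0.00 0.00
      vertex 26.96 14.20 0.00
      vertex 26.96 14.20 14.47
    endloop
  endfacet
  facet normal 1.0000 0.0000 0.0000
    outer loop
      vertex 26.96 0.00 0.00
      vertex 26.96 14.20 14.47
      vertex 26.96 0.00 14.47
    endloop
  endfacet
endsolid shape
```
; perimeter-only toolpath
G21 ; units = mm
G90 ; absolute positioning
G28 ; home
; layer 1
G0 Z4.82
G0 X0.00 Y0.00
G1 X26.96 Y0.00
G1 X26.96 Y14.20
G1 X0.00 Y14.20
G1 X0.00 Y0.00
; layer 2
G0 Z9.65
G0 X0.00 Y0.00
G1 X26.96 Y0.00
G1 X26.96 Y14.20
G1 X0.00 Y14.20
G1 X0.00 Y0.00
; layer 3
G0 Z14.47
G0 X0.00 Y0.00
G1 X26.96 Y0.00
G1 X26.96 Y14.20
G1 X0.00 Y14.20
G1 X0.00 Y0.00
M2 ; end

The solid is a rectangular box, roughly 27 × 14.2 mm footprint and 14.5 mm tall. Slicing at Δz = 4.82 mm — 3 equal slices spanning the solid's height, so layer i sits at z = i·h/3 — gives 3 non-empty perimeters. Each is a 4-segment closed polygon; G0 lifts to the layer z and rapids to the start vertex, then G1 traces the edges.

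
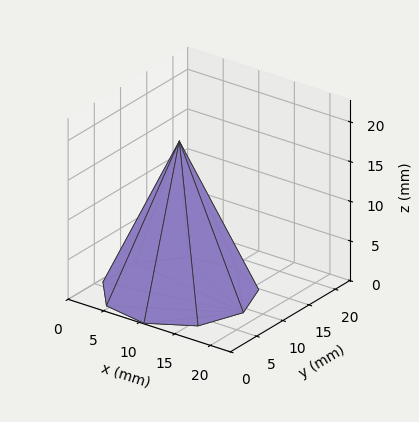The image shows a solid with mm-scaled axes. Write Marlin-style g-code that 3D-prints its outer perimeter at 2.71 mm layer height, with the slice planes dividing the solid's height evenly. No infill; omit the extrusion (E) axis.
Reading the render: the shape is a regular 9-sided pyramid, base circumscribed radius ≈ 9 mm, apex at z ≈ 19 mm (dimensions read to the nearest mm from the axis ticks). For the g-code, the solid's height is divided into equal slices at the stated Δz and each level perimeter traced with G1 moves after a G0 lift.

; perimeter-only toolpath
G21 ; units = mm
G90 ; absolute positioning
G28 ; home
; layer 1
G0 Z2.71
G0 X16.71 Y9.00
G1 X14.91 Y13.96
G1 X10.34 Y16.59
G1 X5.14 Y15.68
G1 X1.75 Y11.64
G1 X1.75 Y6.36
G1 X5.14 Y2.32
G1 X10.34 Y1.41
G1 X14.91 Y4.04
G1 X16.71 Y9.00
; layer 2
G0 Z5.43
G0 X15.43 Y9.00
G1 X13.92 Y13.14
G1 X10.11 Y15.33
G1 X5.79 Y14.56
G1 X2.96 Y11.20
G1 X2.96 Y6.80
G1 X5.79 Y3.44
G1 X10.11 Y2.67
G1 X13.92 Y4.86
G1 X15.43 Y9.00
; layer 3
G0 Z8.14
G0 X14.14 Y9.00
G1 X12.94 Y12.31
G1 X9.89 Y14.06
G1 X6.43 Y13.45
G1 X4.17 Y10.76
G1 X4.17 Y7.24
G1 X6.43 Y4.55
G1 X9.89 Y3.94
G1 X12.94 Y5.69
G1 X14.14 Y9.00
; layer 4
G0 Z10.86
G0 X12.86 Y9.00
G1 X11.95 Y11.48
G1 X9.67 Y12.80
G1 X7.07 Y12.34
G1 X5.37 Y10.32
G1 X5.37 Y7.68
G1 X7.07 Y5.66
G1 X9.67 Y5.20
G1 X11.95 Y6.52
G1 X12.86 Y9.00
; layer 5
G0 Z13.57
G0 X11.57 Y9.00
G1 X10.97 Y10.65
G1 X9.45 Y11.53
G1 X7.71 Y11.23
G1 X6.58 Y9.88
G1 X6.58 Y8.12
G1 X7.71 Y6.77
G1 X9.45 Y6.47
G1 X10.97 Y7.35
G1 X11.57 Y9.00
; layer 6
G0 Z16.29
G0 X10.29 Y9.00
G1 X9.98 Y9.83
G1 X9.22 Y10.27
G1 X8.36 Y10.11
G1 X7.79 Y9.44
G1 X7.79 Y8.56
G1 X8.36 Y7.89
G1 X9.22 Y7.73
G1 X9.98 Y8.17
G1 X10.29 Y9.00
M2 ; end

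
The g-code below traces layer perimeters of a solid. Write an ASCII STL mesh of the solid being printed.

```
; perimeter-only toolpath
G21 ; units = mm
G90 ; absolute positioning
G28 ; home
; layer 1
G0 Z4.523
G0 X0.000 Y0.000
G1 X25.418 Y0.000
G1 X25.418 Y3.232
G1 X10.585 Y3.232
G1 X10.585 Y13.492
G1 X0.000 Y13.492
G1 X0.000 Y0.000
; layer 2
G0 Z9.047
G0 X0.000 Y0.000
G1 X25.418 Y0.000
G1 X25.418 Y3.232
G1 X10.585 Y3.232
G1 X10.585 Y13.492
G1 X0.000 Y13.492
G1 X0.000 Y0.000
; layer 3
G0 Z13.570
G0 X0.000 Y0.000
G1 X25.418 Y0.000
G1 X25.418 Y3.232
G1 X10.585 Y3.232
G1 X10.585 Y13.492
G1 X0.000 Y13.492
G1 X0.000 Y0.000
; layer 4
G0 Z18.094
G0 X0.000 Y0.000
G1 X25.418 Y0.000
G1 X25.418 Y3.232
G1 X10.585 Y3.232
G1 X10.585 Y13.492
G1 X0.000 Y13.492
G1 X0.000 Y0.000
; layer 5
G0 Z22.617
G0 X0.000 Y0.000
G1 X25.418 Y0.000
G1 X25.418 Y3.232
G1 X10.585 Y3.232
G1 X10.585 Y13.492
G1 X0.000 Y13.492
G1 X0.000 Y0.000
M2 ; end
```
solid part
  facet normal 0.0000 0.0000 -1.0000
    outer loop
      vertex 25.418 3.232 0.000
      vertex 25.418 0.000 0.000
      vertex 0.000 0.000 0.000
    endloop
  endfacet
  facet normal 0.0000 0.0000 -1.0000
    outer loop
      vertex 10.585 3.232 0.000
      vertex 25.418 3.232 0.000
      vertex 0.000 0.000 0.000
    endloop
  endfacet
  facet normal 0.0000 0.0000 -1.0000
    outer loop
      vertex 10.585 13.492 0.000
      vertex 10.585 3.232 0.000
      vertex 0.000 0.000 0.000
    endloop
  endfacet
  facet normal 0.0000 0.0000 -1.0000
    outer loop
      vertex 0.000 13.492 0.000
      vertex 10.585 13.492 0.000
      vertex 0.000 0.000 0.000
    endloop
  endfacet
  facet normal 0.0000 0.0000 1.0000
    outer loop
      vertex 0.000 0.000 22.617
      vertex 25.418 0.000 22.617
      vertex 25.418 3.232 22.617
    endloop
  endfacet
  facet normal 0.0000 0.0000 1.0000
    outer loop
      vertex 0.000 0.000 22.617
      vertex 25.418 3.232 22.617
      vertex 10.585 3.232 22.617
    endloop
  endfacet
  facet normal 0.0000 0.0000 1.0000
    outer loop
      vertex 0.000 0.000 22.617
      vertex 10.585 3.232 22.617
      vertex 10.585 13.492 22.617
    endloop
  endfacet
  facet normal 0.0000 0.0000 1.0000
    outer loop
      vertex 0.000 0.000 22.617
      vertex 10.585 13.492 22.617
      vertex 0.000 13.492 22.617
    endloop
  endfacet
  facet normal 0.0000 -1.0000 0.0000
    outer loop
      vertex 0.000 0.000 0.000
      vertex 25.418 0.000 0.000
      vertex 25.418 0.000 22.617
    endloop
  endfacet
  facet normal 0.0000 -1.0000 0.0000
    outer loop
      vertex 0.000 0.000 0.000
      vertex 25.418 0.000 22.617
      vertex 0.000 0.000 22.617
    endloop
  endfacet
  facet normal 1.0000 0.0000 0.0000
    outer loop
      vertex 25.418 0.000 0.000
      vertex 25.418 3.232 0.000
      vertex 25.418 3.232 22.617
    endloop
  endfacet
  facet normal 1.0000 0.0000 0.0000
    outer loop
      vertex 25.418 0.000 0.000
      vertex 25.418 3.232 22.617
      vertex 25.418 0.000 22.617
    endloop
  endfacet
  facet normal 0.0000 1.0000 0.0000
    outer loop
      vertex 25.418 3.232 0.000
      vertex 10.585 3.232 0.000
      vertex 10.585 3.232 22.617
    endloop
  endfacet
  facet normal 0.0000 1.0000 0.0000
    outer loop
      vertex 25.418 3.232 0.000
      vertex 10.585 3.232 22.617
      vertex 25.418 3.232 22.617
    endloop
  endfacet
  facet normal 1.0000 0.0000 0.0000
    outer loop
      vertex 10.585 3.232 0.000
      vertex 10.585 13.492 0.000
      vertex 10.585 13.492 22.617
    endloop
  endfacet
  facet normal 1.0000 0.0000 0.0000
    outer loop
      vertex 10.585 3.232 0.000
      vertex 10.585 13.492 22.617
      vertex 10.585 3.232 22.617
    endloop
  endfacet
  facet normal 0.0000 1.0000 0.0000
    outer loop
      vertex 10.585 13.492 0.000
      vertex 0.000 13.492 0.000
      vertex 0.000 13.492 22.617
    endloop
  endfacet
  facet normal 0.0000 1.0000 0.0000
    outer loop
      vertex 10.585 13.492 0.000
      vertex 0.000 13.492 22.617
      vertex 10.585 13.492 22.617
    endloop
  endfacet
  facet normal -1.0000 0.0000 0.0000
    outer loop
      vertex 0.000 13.492 0.000
      vertex 0.000 0.000 0.000
      vertex 0.000 0.000 22.617
    endloop
  endfacet
  facet normal -1.0000 0.0000 0.0000
    outer loop
      vertex 0.000 13.492 0.000
      vertex 0.000 0.000 22.617
      vertex 0.000 13.492 22.617
    endloop
  endfacet
endsolid part

The G0 Z moves step by Δz≈4.523 mm. Every layer's G1 loop is the same polygon, so the solid is a straight extrusion of it from z=0 to z≈22.6. Closing with flat bottom and top caps and triangulating gives 20 facets — an L-shaped prism: outer 25.4 × 13.5 mm, arm thicknesses ≈ 3.23 mm (horizontal) and 10.6 mm (vertical), extruded 22.6 mm in z.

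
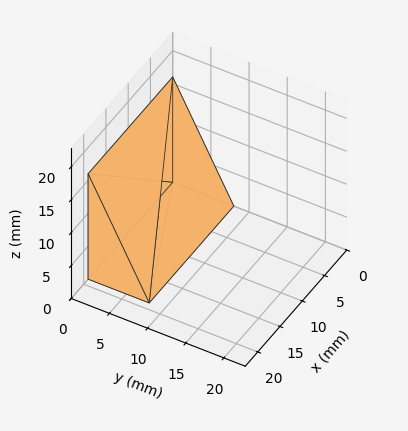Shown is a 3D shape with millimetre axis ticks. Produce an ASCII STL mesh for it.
Reading the render: the shape is a wedge (ramp): 19 × 8 mm base, rising to 16 mm along the y=0 edge and sloping linearly to z=0 at y=8 (dimensions read to the nearest mm from the axis ticks). For the STL, each face is triangulated and given an outward normal.

solid part
  facet normal 0.0000 0.0000 -1.0000
    outer loop
      vertex 19.0 8.0 0.0
      vertex 19.0 0.0 0.0
      vertex 0.0 0.0 0.0
    endloop
  endfacet
  facet normal 0.0000 0.0000 -1.0000
    outer loop
      vertex 0.0 8.0 0.0
      vertex 19.0 8.0 0.0
      vertex 0.0 0.0 0.0
    endloop
  endfacet
  facet normal 0.0000 -1.0000 0.0000
    outer loop
      vertex 0.0 0.0 0.0
      vertex 19.0 0.0 0.0
      vertex 19.0 0.0 16.0
    endloop
  endfacet
  facet normal 0.0000 -1.0000 0.0000
    outer loop
      vertex 0.0 0.0 0.0
      vertex 19.0 0.0 16.0
      vertex 0.0 0.0 16.0
    endloop
  endfacet
  facet normal 0.0000 0.8944 0.4472
    outer loop
      vertex 0.0 0.0 16.0
      vertex 19.0 0.0 16.0
      vertex 19.0 8.0 0.0
    endloop
  endfacet
  facet normal 0.0000 0.8944 0.4472
    outer loop
      vertex 0.0 0.0 16.0
      vertex 19.0 8.0 0.0
      vertex 0.0 8.0 0.0
    endloop
  endfacet
  facet normal -1.0000 0.0000 0.0000
    outer loop
      vertex 0.0 0.0 16.0
      vertex 0.0 8.0 0.0
      vertex 0.0 0.0 0.0
    endloop
  endfacet
  facet normal 1.0000 0.0000 0.0000
    outer loop
      vertex 19.0 0.0 0.0
      vertex 19.0 8.0 0.0
      vertex 19.0 0.0 16.0
    endloop
  endfacet
endsolid part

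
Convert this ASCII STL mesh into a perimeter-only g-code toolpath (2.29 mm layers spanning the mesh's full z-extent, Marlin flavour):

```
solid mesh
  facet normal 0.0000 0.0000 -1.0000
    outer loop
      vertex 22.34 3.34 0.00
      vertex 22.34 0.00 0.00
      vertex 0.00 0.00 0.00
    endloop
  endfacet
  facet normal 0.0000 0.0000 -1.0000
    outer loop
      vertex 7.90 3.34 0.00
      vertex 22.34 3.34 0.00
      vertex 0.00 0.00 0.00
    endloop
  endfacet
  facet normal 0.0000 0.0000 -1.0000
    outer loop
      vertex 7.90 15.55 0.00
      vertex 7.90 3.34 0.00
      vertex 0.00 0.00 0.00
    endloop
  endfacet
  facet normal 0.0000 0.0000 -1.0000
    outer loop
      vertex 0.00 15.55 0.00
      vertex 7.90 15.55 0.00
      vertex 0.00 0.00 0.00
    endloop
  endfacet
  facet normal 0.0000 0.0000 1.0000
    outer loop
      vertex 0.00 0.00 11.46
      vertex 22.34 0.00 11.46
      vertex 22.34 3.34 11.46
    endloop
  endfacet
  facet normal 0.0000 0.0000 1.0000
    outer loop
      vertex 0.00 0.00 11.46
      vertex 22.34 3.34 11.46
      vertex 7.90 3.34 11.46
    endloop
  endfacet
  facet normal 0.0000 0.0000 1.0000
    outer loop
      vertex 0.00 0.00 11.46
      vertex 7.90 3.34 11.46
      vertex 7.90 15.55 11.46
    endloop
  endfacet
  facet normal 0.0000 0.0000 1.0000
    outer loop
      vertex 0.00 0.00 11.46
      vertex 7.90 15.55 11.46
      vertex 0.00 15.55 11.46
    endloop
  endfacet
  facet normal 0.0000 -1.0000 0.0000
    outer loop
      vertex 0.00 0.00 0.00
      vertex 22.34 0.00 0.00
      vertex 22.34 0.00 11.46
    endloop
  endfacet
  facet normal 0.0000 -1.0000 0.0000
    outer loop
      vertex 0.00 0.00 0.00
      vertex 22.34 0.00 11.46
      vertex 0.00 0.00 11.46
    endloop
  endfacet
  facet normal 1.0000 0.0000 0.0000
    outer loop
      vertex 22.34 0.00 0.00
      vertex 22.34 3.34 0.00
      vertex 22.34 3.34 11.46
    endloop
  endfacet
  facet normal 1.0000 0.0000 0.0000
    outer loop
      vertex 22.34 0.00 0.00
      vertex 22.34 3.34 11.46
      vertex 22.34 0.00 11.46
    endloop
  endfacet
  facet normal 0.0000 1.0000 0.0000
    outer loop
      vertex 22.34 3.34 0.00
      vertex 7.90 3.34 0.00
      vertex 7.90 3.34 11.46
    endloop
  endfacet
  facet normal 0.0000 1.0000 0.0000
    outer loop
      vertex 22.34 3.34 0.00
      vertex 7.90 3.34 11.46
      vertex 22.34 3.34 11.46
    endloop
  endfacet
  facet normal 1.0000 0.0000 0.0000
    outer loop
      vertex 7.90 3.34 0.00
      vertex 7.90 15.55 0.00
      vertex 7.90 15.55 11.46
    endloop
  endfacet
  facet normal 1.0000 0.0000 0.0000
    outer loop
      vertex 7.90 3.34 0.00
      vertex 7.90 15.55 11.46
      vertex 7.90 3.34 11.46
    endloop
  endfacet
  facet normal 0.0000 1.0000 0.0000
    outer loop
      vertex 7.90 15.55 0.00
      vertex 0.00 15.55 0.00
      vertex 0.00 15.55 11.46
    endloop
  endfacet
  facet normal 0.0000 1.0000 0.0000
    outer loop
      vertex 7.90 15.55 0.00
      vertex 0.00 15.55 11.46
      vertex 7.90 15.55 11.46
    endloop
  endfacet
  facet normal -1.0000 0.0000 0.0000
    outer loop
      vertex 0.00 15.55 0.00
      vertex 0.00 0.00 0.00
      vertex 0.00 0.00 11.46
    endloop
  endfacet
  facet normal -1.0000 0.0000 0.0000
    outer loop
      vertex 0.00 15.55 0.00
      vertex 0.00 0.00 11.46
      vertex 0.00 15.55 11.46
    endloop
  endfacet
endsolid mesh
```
; perimeter-only toolpath
G21 ; units = mm
G90 ; absolute positioning
G28 ; home
; layer 1
G0 Z2.29
G0 X0.00 Y0.00
G1 X22.34 Y0.00
G1 X22.34 Y3.34
G1 X7.90 Y3.34
G1 X7.90 Y15.55
G1 X0.00 Y15.55
G1 X0.00 Y0.00
; layer 2
G0 Z4.58
G0 X0.00 Y0.00
G1 X22.34 Y0.00
G1 X22.34 Y3.34
G1 X7.90 Y3.34
G1 X7.90 Y15.55
G1 X0.00 Y15.55
G1 X0.00 Y0.00
; layer 3
G0 Z6.88
G0 X0.00 Y0.00
G1 X22.34 Y0.00
G1 X22.34 Y3.34
G1 X7.90 Y3.34
G1 X7.90 Y15.55
G1 X0.00 Y15.55
G1 X0.00 Y0.00
; layer 4
G0 Z9.17
G0 X0.00 Y0.00
G1 X22.34 Y0.00
G1 X22.34 Y3.34
G1 X7.90 Y3.34
G1 X7.90 Y15.55
G1 X0.00 Y15.55
G1 X0.00 Y0.00
; layer 5
G0 Z11.46
G0 X0.00 Y0.00
G1 X22.34 Y0.00
G1 X22.34 Y3.34
G1 X7.90 Y3.34
G1 X7.90 Y15.55
G1 X0.00 Y15.55
G1 X0.00 Y0.00
M2 ; end

The solid is an L-shaped prism: outer 22.3 × 15.6 mm, arm thicknesses ≈ 3.34 mm (horizontal) and 7.9 mm (vertical), extruded 11.5 mm in z. Slicing at Δz = 2.29 mm — 5 equal slices spanning the solid's height, so layer i sits at z = i·h/5 — gives 5 non-empty perimeters. Each is a 6-segment closed polygon; G0 lifts to the layer z and rapids to the start vertex, then G1 traces the edges.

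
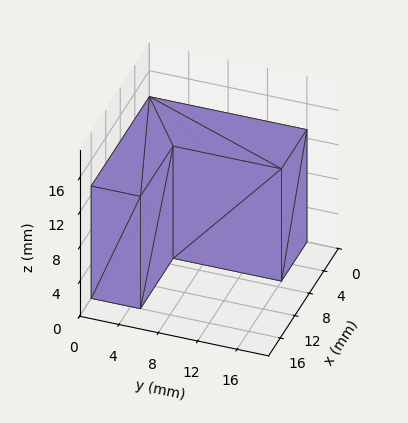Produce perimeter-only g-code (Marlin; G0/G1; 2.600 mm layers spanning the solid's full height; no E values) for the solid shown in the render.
Reading the render: the shape is an L-shaped prism: outer 16 × 16 mm, arm thicknesses ≈ 5 mm (horizontal) and 7 mm (vertical), extruded 13 mm in z (dimensions read to the nearest mm from the axis ticks). For the g-code, the solid's height is divided into equal slices at the stated Δz and each level perimeter traced with G1 moves after a G0 lift.

; perimeter-only toolpath
G21 ; units = mm
G90 ; absolute positioning
G28 ; home
; layer 1
G0 Z2.600
G0 X0.000 Y0.000
G1 X16.000 Y0.000
G1 X16.000 Y5.000
G1 X7.000 Y5.000
G1 X7.000 Y16.000
G1 X0.000 Y16.000
G1 X0.000 Y0.000
; layer 2
G0 Z5.200
G0 X0.000 Y0.000
G1 X16.000 Y0.000
G1 X16.000 Y5.000
G1 X7.000 Y5.000
G1 X7.000 Y16.000
G1 X0.000 Y16.000
G1 X0.000 Y0.000
; layer 3
G0 Z7.800
G0 X0.000 Y0.000
G1 X16.000 Y0.000
G1 X16.000 Y5.000
G1 X7.000 Y5.000
G1 X7.000 Y16.000
G1 X0.000 Y16.000
G1 X0.000 Y0.000
; layer 4
G0 Z10.400
G0 X0.000 Y0.000
G1 X16.000 Y0.000
G1 X16.000 Y5.000
G1 X7.000 Y5.000
G1 X7.000 Y16.000
G1 X0.000 Y16.000
G1 X0.000 Y0.000
; layer 5
G0 Z13.000
G0 X0.000 Y0.000
G1 X16.000 Y0.000
G1 X16.000 Y5.000
G1 X7.000 Y5.000
G1 X7.000 Y16.000
G1 X0.000 Y16.000
G1 X0.000 Y0.000
M2 ; end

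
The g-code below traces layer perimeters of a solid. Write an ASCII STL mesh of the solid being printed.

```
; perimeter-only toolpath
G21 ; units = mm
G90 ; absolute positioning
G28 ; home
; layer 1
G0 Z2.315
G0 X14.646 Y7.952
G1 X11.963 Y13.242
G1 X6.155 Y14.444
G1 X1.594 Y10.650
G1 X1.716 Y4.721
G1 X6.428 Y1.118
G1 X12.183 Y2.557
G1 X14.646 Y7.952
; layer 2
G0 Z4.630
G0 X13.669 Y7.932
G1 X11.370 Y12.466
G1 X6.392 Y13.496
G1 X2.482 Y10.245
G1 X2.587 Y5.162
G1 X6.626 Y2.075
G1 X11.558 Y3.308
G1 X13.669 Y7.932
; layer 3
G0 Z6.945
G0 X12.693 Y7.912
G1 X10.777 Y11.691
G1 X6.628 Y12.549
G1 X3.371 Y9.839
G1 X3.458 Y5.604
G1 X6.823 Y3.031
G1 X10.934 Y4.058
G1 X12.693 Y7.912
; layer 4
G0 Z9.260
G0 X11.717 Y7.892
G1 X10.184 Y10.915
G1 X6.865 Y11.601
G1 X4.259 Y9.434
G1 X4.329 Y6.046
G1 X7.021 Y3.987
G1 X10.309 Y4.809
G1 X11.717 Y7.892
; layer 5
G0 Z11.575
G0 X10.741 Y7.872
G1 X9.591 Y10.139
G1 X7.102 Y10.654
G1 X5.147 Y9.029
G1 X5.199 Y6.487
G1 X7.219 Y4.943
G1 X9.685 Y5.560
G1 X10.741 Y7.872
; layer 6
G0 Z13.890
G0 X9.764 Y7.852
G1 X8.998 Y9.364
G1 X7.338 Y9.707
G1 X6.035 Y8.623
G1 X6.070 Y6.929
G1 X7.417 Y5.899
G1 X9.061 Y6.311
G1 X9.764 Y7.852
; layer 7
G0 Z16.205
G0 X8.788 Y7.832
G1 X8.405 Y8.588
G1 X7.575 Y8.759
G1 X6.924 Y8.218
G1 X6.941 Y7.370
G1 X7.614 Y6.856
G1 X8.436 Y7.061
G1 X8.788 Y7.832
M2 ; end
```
solid part
  facet normal 0.0000 0.0000 -1.0000
    outer loop
      vertex 5.918 15.391 0.000
      vertex 12.556 14.018 0.000
      vertex 15.622 7.972 0.000
    endloop
  endfacet
  facet normal 0.0000 0.0000 -1.0000
    outer loop
      vertex 0.706 11.056 0.000
      vertex 5.918 15.391 0.000
      vertex 15.622 7.972 0.000
    endloop
  endfacet
  facet normal 0.0000 0.0000 -1.0000
    outer loop
      vertex 0.845 4.279 0.000
      vertex 0.706 11.056 0.000
      vertex 15.622 7.972 0.000
    endloop
  endfacet
  facet normal 0.0000 0.0000 -1.0000
    outer loop
      vertex 6.230 0.162 0.000
      vertex 0.845 4.279 0.000
      vertex 15.622 7.972 0.000
    endloop
  endfacet
  facet normal 0.0000 0.0000 -1.0000
    outer loop
      vertex 12.807 1.806 0.000
      vertex 6.230 0.162 0.000
      vertex 15.622 7.972 0.000
    endloop
  endfacet
  facet normal 0.8337 0.4228 0.3552
    outer loop
      vertex 15.622 7.972 0.000
      vertex 12.556 14.018 0.000
      vertex 7.812 7.812 18.520
    endloop
  endfacet
  facet normal 0.1893 0.9154 0.3552
    outer loop
      vertex 12.556 14.018 0.000
      vertex 5.918 15.391 0.000
      vertex 7.812 7.812 18.520
    endloop
  endfacet
  facet normal -0.5978 0.7187 0.3552
    outer loop
      vertex 5.918 15.391 0.000
      vertex 0.706 11.056 0.000
      vertex 7.812 7.812 18.520
    endloop
  endfacet
  facet normal -0.9346 -0.0192 0.3552
    outer loop
      vertex 0.706 11.056 0.000
      vertex 0.845 4.279 0.000
      vertex 7.812 7.812 18.520
    endloop
  endfacet
  facet normal -0.5677 -0.7426 0.3552
    outer loop
      vertex 0.845 4.279 0.000
      vertex 6.230 0.162 0.000
      vertex 7.812 7.812 18.520
    endloop
  endfacet
  facet normal 0.2267 -0.9069 0.3552
    outer loop
      vertex 6.230 0.162 0.000
      vertex 12.807 1.806 0.000
      vertex 7.812 7.812 18.520
    endloop
  endfacet
  facet normal 0.8503 -0.3882 0.3552
    outer loop
      vertex 12.807 1.806 0.000
      vertex 15.622 7.972 0.000
      vertex 7.812 7.812 18.520
    endloop
  endfacet
endsolid part

The G0 Z moves step by Δz≈2.315 mm. The G1 loops shrink linearly with z, so the solid tapers from its base footprint up to z≈18.5. Closing with a flat bottom cap and the tapered top and triangulating gives 12 facets — a regular 7-sided pyramid, base circumscribed radius ≈ 7.81 mm, apex at z ≈ 18.5 mm.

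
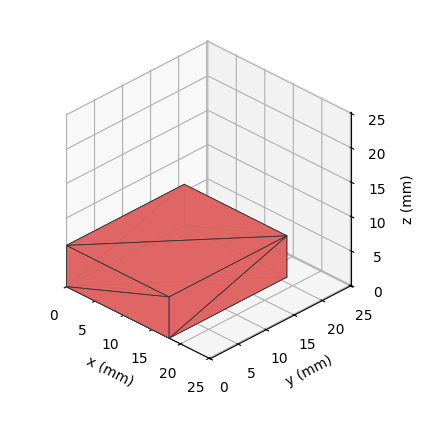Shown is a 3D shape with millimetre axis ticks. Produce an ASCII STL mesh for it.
Reading the render: the shape is a rectangular box, roughly 18 × 21 mm footprint and 6 mm tall (dimensions read to the nearest mm from the axis ticks). For the STL, each face is triangulated and given an outward normal.

solid part
  facet normal 0.0000 0.0000 -1.0000
    outer loop
      vertex 18.000 21.000 0.000
      vertex 18.000 0.000 0.000
      vertex 0.000 0.000 0.000
    endloop
  endfacet
  facet normal 0.0000 0.0000 -1.0000
    outer loop
      vertex 0.000 21.000 0.000
      vertex 18.000 21.000 0.000
      vertex 0.000 0.000 0.000
    endloop
  endfacet
  facet normal 0.0000 0.0000 1.0000
    outer loop
      vertex 0.000 0.000 6.000
      vertex 18.000 0.000 6.000
      vertex 18.000 21.000 6.000
    endloop
  endfacet
  facet normal 0.0000 0.0000 1.0000
    outer loop
      vertex 0.000 0.000 6.000
      vertex 18.000 21.000 6.000
      vertex 0.000 21.000 6.000
    endloop
  endfacet
  facet normal 0.0000 -1.0000 0.0000
    outer loop
      vertex 0.000 0.000 0.000
      vertex 18.000 0.000 0.000
      vertex 18.000 0.000 6.000
    endloop
  endfacet
  facet normal 0.0000 -1.0000 0.0000
    outer loop
      vertex 0.000 0.000 0.000
      vertex 18.000 0.000 6.000
      vertex 0.000 0.000 6.000
    endloop
  endfacet
  facet normal 0.0000 1.0000 0.0000
    outer loop
      vertex 18.000 21.000 6.000
      vertex 18.000 21.000 0.000
      vertex 0.000 21.000 0.000
    endloop
  endfacet
  facet normal 0.0000 1.0000 0.0000
    outer loop
      vertex 0.000 21.000 6.000
      vertex 18.000 21.000 6.000
      vertex 0.000 21.000 0.000
    endloop
  endfacet
  facet normal -1.0000 0.0000 0.0000
    outer loop
      vertex 0.000 21.000 6.000
      vertex 0.000 21.000 0.000
      vertex 0.000 0.000 0.000
    endloop
  endfacet
  facet normal -1.0000 0.0000 0.0000
    outer loop
      vertex 0.000 0.000 6.000
      vertex 0.000 21.000 6.000
      vertex 0.000 0.000 0.000
    endloop
  endfacet
  facet normal 1.0000 0.0000 0.0000
    outer loop
      vertex 18.000 0.000 0.000
      vertex 18.000 21.000 0.000
      vertex 18.000 21.000 6.000
    endloop
  endfacet
  facet normal 1.0000 0.0000 0.0000
    outer loop
      vertex 18.000 0.000 0.000
      vertex 18.000 21.000 6.000
      vertex 18.000 0.000 6.000
    endloop
  endfacet
endsolid part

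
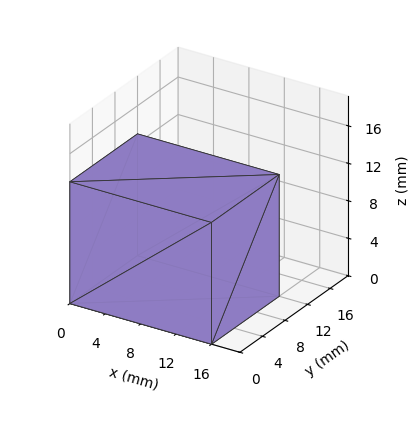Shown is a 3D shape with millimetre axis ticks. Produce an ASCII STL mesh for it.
Reading the render: the shape is a rectangular box, roughly 16 × 12 mm footprint and 13 mm tall (dimensions read to the nearest mm from the axis ticks). For the STL, each face is triangulated and given an outward normal.

solid part
  facet normal 0.0000 0.0000 -1.0000
    outer loop
      vertex 16.000 12.000 0.000
      vertex 16.000 0.000 0.000
      vertex 0.000 0.000 0.000
    endloop
  endfacet
  facet normal 0.0000 0.0000 -1.0000
    outer loop
      vertex 0.000 12.000 0.000
      vertex 16.000 12.000 0.000
      vertex 0.000 0.000 0.000
    endloop
  endfacet
  facet normal 0.0000 0.0000 1.0000
    outer loop
      vertex 0.000 0.000 13.000
      vertex 16.000 0.000 13.000
      vertex 16.000 12.000 13.000
    endloop
  endfacet
  facet normal 0.0000 0.0000 1.0000
    outer loop
      vertex 0.000 0.000 13.000
      vertex 16.000 12.000 13.000
      vertex 0.000 12.000 13.000
    endloop
  endfacet
  facet normal 0.0000 -1.0000 0.0000
    outer loop
      vertex 0.000 0.000 0.000
      vertex 16.000 0.000 0.000
      vertex 16.000 0.000 13.000
    endloop
  endfacet
  facet normal 0.0000 -1.0000 0.0000
    outer loop
      vertex 0.000 0.000 0.000
      vertex 16.000 0.000 13.000
      vertex 0.000 0.000 13.000
    endloop
  endfacet
  facet normal 0.0000 1.0000 0.0000
    outer loop
      vertex 16.000 12.000 13.000
      vertex 16.000 12.000 0.000
      vertex 0.000 12.000 0.000
    endloop
  endfacet
  facet normal 0.0000 1.0000 0.0000
    outer loop
      vertex 0.000 12.000 13.000
      vertex 16.000 12.000 13.000
      vertex 0.000 12.000 0.000
    endloop
  endfacet
  facet normal -1.0000 0.0000 0.0000
    outer loop
      vertex 0.000 12.000 13.000
      vertex 0.000 12.000 0.000
      vertex 0.000 0.000 0.000
    endloop
  endfacet
  facet normal -1.0000 0.0000 0.0000
    outer loop
      vertex 0.000 0.000 13.000
      vertex 0.000 12.000 13.000
      vertex 0.000 0.000 0.000
    endloop
  endfacet
  facet normal 1.0000 0.0000 0.0000
    outer loop
      vertex 16.000 0.000 0.000
      vertex 16.000 12.000 0.000
      vertex 16.000 12.000 13.000
    endloop
  endfacet
  facet normal 1.0000 0.0000 0.0000
    outer loop
      vertex 16.000 0.000 0.000
      vertex 16.000 12.000 13.000
      vertex 16.000 0.000 13.000
    endloop
  endfacet
endsolid part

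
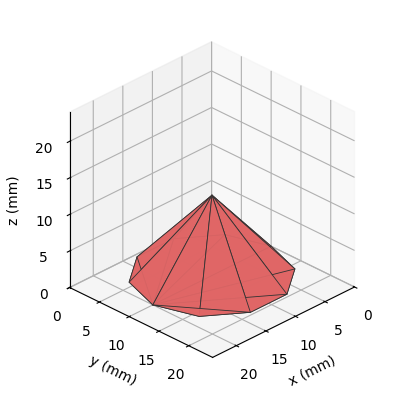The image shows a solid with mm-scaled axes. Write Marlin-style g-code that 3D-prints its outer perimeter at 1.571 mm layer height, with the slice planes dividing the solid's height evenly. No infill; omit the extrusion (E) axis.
Reading the render: the shape is a regular 10-sided pyramid, base circumscribed radius ≈ 10 mm, apex at z ≈ 11 mm (dimensions read to the nearest mm from the axis ticks). For the g-code, the solid's height is divided into equal slices at the stated Δz and each level perimeter traced with G1 moves after a G0 lift.

; perimeter-only toolpath
G21 ; units = mm
G90 ; absolute positioning
G28 ; home
; layer 1
G0 Z1.571
G0 X18.571 Y10.000
G1 X16.934 Y15.038
G1 X12.649 Y18.152
G1 X7.351 Y18.152
G1 X3.066 Y15.038
G1 X1.429 Y10.000
G1 X3.066 Y4.962
G1 X7.351 Y1.848
G1 X12.649 Y1.848
G1 X16.934 Y4.962
G1 X18.571 Y10.000
; layer 2
G0 Z3.143
G0 X17.143 Y10.000
G1 X15.779 Y14.199
G1 X12.207 Y16.794
G1 X7.793 Y16.794
G1 X4.221 Y14.199
G1 X2.857 Y10.000
G1 X4.221 Y5.801
G1 X7.793 Y3.206
G1 X12.207 Y3.206
G1 X15.779 Y5.801
G1 X17.143 Y10.000
; layer 3
G0 Z4.714
G0 X15.714 Y10.000
G1 X14.623 Y13.359
G1 X11.766 Y15.435
G1 X8.234 Y15.435
G1 X5.377 Y13.359
G1 X4.286 Y10.000
G1 X5.377 Y6.641
G1 X8.234 Y4.565
G1 X11.766 Y4.565
G1 X14.623 Y6.641
G1 X15.714 Y10.000
; layer 4
G0 Z6.286
G0 X14.286 Y10.000
G1 X13.467 Y12.519
G1 X11.324 Y14.076
G1 X8.676 Y14.076
G1 X6.533 Y12.519
G1 X5.714 Y10.000
G1 X6.533 Y7.481
G1 X8.676 Y5.924
G1 X11.324 Y5.924
G1 X13.467 Y7.481
G1 X14.286 Y10.000
; layer 5
G0 Z7.857
G0 X12.857 Y10.000
G1 X12.311 Y11.679
G1 X10.883 Y12.717
G1 X9.117 Y12.717
G1 X7.689 Y11.679
G1 X7.143 Y10.000
G1 X7.689 Y8.321
G1 X9.117 Y7.283
G1 X10.883 Y7.283
G1 X12.311 Y8.321
G1 X12.857 Y10.000
; layer 6
G0 Z9.429
G0 X11.429 Y10.000
G1 X11.156 Y10.840
G1 X10.441 Y11.359
G1 X9.559 Y11.359
G1 X8.844 Y10.840
G1 X8.571 Y10.000
G1 X8.844 Y9.160
G1 X9.559 Y8.641
G1 X10.441 Y8.641
G1 X11.156 Y9.160
G1 X11.429 Y10.000
M2 ; end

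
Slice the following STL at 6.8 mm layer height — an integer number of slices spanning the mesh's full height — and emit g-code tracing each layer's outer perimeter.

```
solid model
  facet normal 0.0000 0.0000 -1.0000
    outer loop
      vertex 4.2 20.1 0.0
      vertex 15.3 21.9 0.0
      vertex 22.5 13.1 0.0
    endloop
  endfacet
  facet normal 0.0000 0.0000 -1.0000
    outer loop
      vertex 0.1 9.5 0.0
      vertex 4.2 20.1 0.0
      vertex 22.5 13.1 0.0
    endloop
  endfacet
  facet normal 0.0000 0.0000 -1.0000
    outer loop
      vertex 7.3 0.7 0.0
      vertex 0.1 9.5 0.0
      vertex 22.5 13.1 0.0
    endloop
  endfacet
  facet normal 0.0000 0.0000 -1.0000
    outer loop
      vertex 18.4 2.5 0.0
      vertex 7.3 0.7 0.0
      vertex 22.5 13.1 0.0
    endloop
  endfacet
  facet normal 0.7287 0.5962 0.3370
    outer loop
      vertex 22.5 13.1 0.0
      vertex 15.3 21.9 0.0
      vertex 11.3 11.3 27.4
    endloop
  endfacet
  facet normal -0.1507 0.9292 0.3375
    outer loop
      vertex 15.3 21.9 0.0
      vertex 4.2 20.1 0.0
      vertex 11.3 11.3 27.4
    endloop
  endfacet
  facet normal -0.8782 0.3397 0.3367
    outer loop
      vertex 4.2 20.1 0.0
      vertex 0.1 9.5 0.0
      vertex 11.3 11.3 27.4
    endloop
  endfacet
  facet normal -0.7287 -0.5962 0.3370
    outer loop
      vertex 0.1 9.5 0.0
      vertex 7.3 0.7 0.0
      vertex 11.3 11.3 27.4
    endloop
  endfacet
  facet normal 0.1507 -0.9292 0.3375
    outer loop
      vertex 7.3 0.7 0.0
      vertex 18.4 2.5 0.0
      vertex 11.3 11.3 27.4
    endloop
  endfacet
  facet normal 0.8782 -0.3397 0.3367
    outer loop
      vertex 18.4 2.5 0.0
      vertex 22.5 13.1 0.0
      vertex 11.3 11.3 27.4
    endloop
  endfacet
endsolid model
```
; perimeter-only toolpath
G21 ; units = mm
G90 ; absolute positioning
G28 ; home
; layer 1
G0 Z6.8
G0 X19.7 Y12.6
G1 X14.3 Y19.2
G1 X6.0 Y17.9
G1 X2.9 Y9.9
G1 X8.3 Y3.4
G1 X16.6 Y4.7
G1 X19.7 Y12.6
; layer 2
G0 Z13.7
G0 X16.9 Y12.2
G1 X13.3 Y16.6
G1 X7.8 Y15.7
G1 X5.7 Y10.4
G1 X9.3 Y6.0
G1 X14.8 Y6.9
G1 X16.9 Y12.2
; layer 3
G0 Z20.5
G0 X14.1 Y11.8
G1 X12.3 Y14.0
G1 X9.5 Y13.5
G1 X8.5 Y10.9
G1 X10.3 Y8.7
G1 X13.1 Y9.1
G1 X14.1 Y11.8
M2 ; end

The solid is a regular 6-sided pyramid, base circumscribed radius ≈ 11.3 mm, apex at z ≈ 27.4 mm. Slicing at Δz = 6.8 mm — 4 equal slices spanning the solid's height, so layer i sits at z = i·h/4 — gives 3 non-empty perimeters. Each is a 6-segment closed polygon; G0 lifts to the layer z and rapids to the start vertex, then G1 traces the edges. The cross-section shrinks linearly with z (the slice at the apex is degenerate and omitted).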